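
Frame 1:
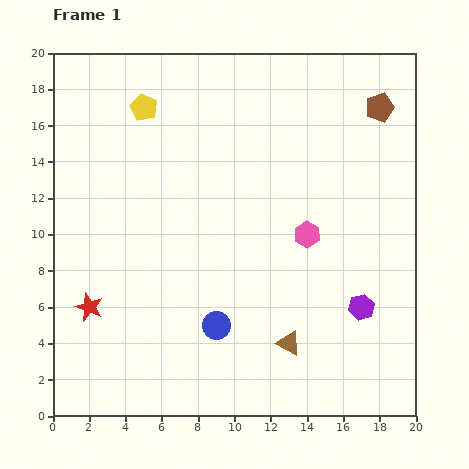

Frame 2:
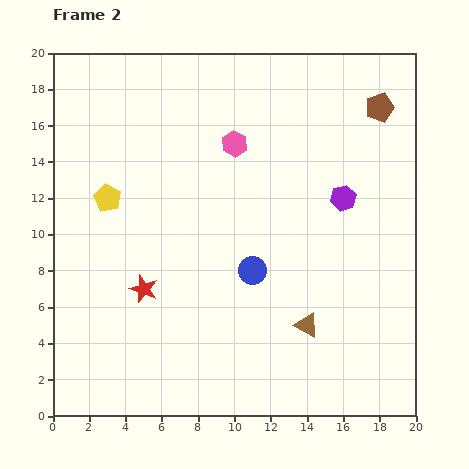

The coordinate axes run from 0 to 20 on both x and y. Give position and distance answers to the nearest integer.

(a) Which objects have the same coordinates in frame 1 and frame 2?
the brown pentagon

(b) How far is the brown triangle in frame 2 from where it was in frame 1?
1

The brown triangle moved from (13, 4) to (14, 5), a distance of √(1² + 1²) ≈ 1.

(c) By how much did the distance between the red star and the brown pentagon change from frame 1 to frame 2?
-3

Distance in frame 1: 19. Distance in frame 2: 16.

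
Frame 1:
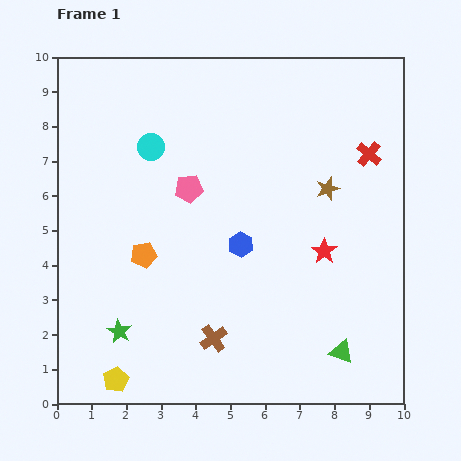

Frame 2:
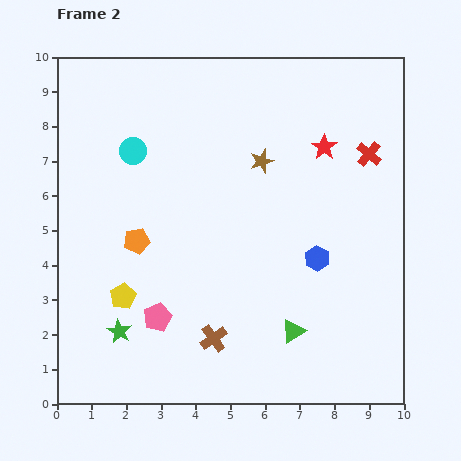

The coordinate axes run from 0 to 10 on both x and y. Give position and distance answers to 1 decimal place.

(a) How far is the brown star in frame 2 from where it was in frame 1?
2.1

The brown star moved from (7.8, 6.2) to (5.9, 7.0), a distance of √(1.9² + 0.8²) ≈ 2.1.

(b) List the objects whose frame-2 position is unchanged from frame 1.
the brown cross, the green star, the red cross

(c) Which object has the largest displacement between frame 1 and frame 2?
the pink pentagon

(moved 3.8; next 3.0)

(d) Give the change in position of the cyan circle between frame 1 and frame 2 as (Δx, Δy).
(-0.5, -0.1)

The cyan circle was at (2.7, 7.4) in frame 1 and (2.2, 7.3) in frame 2.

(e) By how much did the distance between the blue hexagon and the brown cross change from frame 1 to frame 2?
+1.0

Distance in frame 1: 2.8. Distance in frame 2: 3.8.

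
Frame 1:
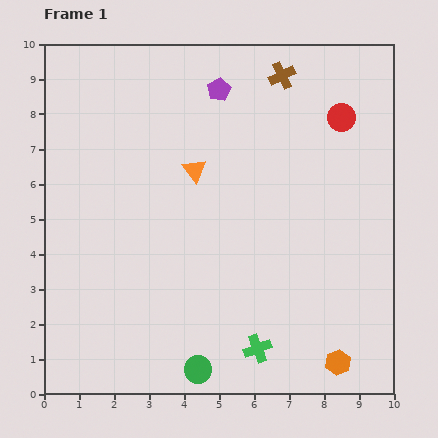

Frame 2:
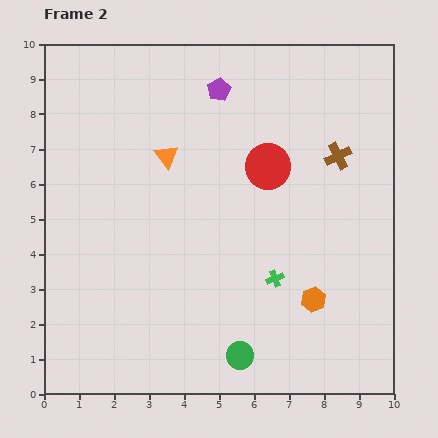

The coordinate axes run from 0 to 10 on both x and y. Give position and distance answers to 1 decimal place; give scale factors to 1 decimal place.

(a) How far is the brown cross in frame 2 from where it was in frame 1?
2.8

The brown cross moved from (6.8, 9.1) to (8.4, 6.8), a distance of √(1.6² + 2.3²) ≈ 2.8.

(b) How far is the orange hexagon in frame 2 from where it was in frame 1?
1.9

The orange hexagon moved from (8.4, 0.9) to (7.7, 2.7), a distance of √(0.7² + 1.8²) ≈ 1.9.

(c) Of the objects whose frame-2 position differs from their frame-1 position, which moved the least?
the orange triangle

(moved 0.9)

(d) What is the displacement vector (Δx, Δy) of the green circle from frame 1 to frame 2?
(1.2, 0.4)

The green circle was at (4.4, 0.7) in frame 1 and (5.6, 1.1) in frame 2.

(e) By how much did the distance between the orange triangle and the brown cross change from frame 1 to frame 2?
+1.2

Distance in frame 1: 3.7. Distance in frame 2: 4.9.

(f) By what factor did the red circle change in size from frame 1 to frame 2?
1.6×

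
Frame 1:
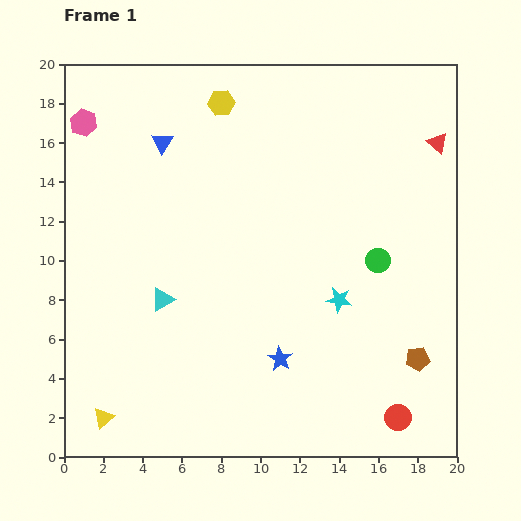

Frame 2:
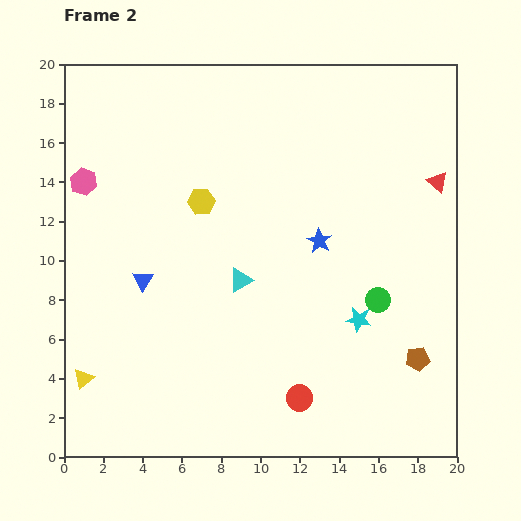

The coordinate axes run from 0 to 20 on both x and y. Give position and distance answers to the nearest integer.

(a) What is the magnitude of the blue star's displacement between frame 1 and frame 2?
6

The blue star moved from (11, 5) to (13, 11), a distance of √(2² + 6²) ≈ 6.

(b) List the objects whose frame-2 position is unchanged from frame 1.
the brown pentagon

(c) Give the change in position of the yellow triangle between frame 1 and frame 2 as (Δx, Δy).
(-1, 2)

The yellow triangle was at (2, 2) in frame 1 and (1, 4) in frame 2.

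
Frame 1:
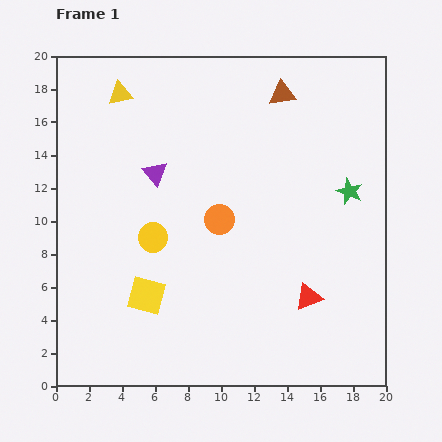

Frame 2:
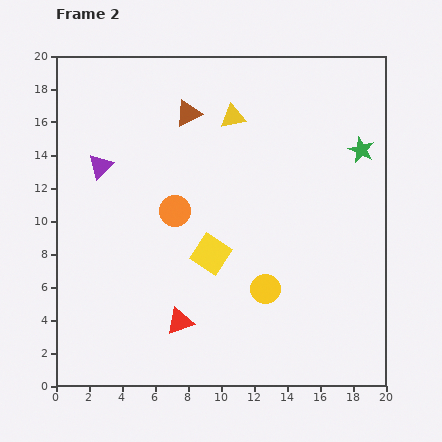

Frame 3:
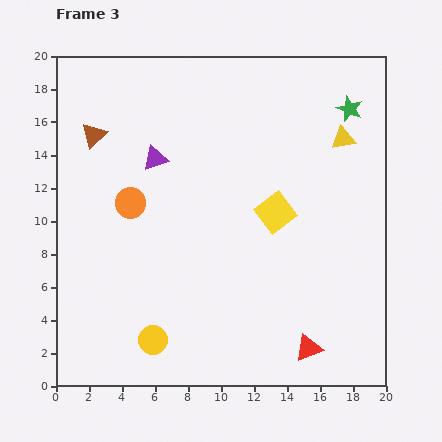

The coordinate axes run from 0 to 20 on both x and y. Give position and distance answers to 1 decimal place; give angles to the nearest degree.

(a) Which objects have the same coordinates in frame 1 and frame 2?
none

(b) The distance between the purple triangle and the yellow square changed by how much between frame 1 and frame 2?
+1.1

Distance in frame 1: 7.4. Distance in frame 2: 8.5.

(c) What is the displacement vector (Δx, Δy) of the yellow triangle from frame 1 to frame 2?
(6.8, -1.4)

The yellow triangle was at (3.9, 17.7) in frame 1 and (10.7, 16.3) in frame 2.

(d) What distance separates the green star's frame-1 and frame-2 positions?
2.6

The green star moved from (17.8, 11.8) to (18.5, 14.3), a distance of √(0.7² + 2.5²) ≈ 2.6.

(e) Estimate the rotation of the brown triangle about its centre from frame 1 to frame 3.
37° counter-clockwise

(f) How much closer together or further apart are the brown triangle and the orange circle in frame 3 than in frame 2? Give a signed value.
-1.3

Distance in frame 2: 6.0. Distance in frame 3: 4.7.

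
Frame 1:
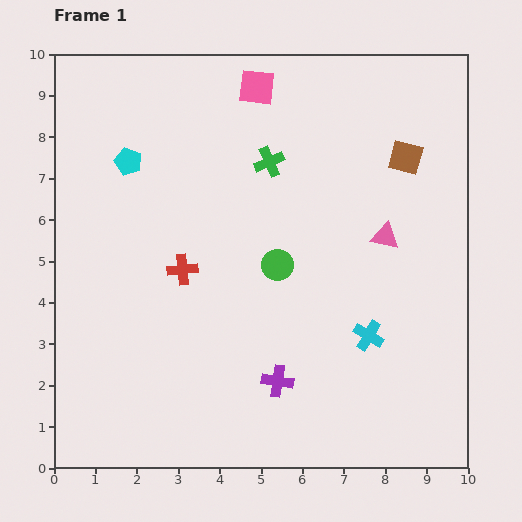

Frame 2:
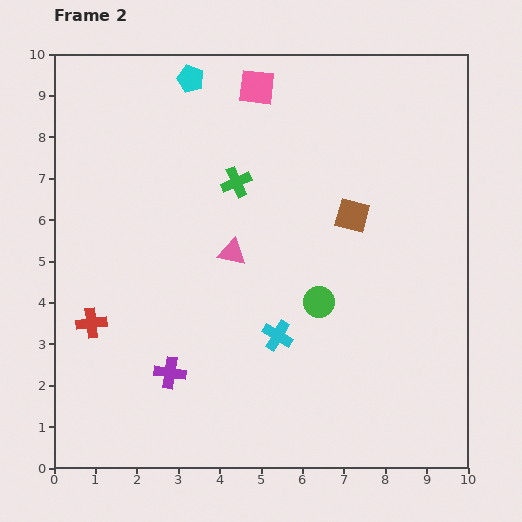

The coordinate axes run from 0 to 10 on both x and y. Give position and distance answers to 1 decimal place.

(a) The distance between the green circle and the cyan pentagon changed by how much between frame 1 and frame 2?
+1.8

Distance in frame 1: 4.4. Distance in frame 2: 6.2.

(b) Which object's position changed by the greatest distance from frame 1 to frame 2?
the pink triangle

(moved 3.7; next 2.6)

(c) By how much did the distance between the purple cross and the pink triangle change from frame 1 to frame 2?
-1.1

Distance in frame 1: 4.4. Distance in frame 2: 3.3.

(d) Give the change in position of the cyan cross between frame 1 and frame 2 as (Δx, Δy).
(-2.2, 0.0)

The cyan cross was at (7.6, 3.2) in frame 1 and (5.4, 3.2) in frame 2.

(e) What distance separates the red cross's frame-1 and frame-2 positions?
2.6

The red cross moved from (3.1, 4.8) to (0.9, 3.5), a distance of √(2.2² + 1.3²) ≈ 2.6.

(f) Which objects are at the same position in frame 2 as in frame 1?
the pink square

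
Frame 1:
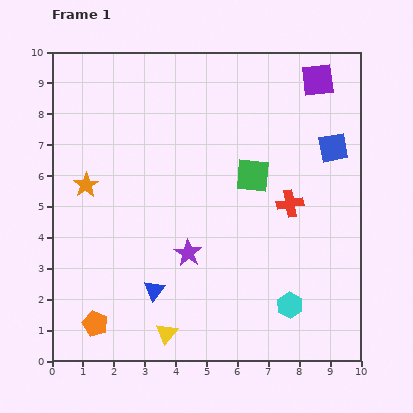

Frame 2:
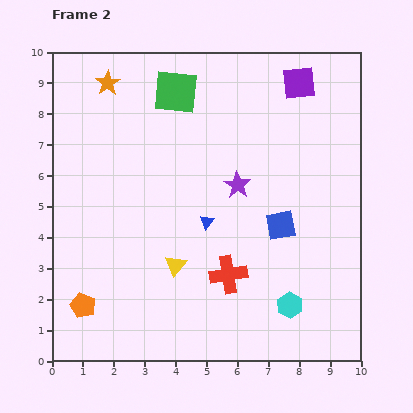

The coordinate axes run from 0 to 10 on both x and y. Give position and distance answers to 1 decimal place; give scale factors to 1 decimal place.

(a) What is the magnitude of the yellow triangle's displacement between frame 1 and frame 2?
2.2

The yellow triangle moved from (3.7, 0.9) to (4.0, 3.1), a distance of √(0.3² + 2.2²) ≈ 2.2.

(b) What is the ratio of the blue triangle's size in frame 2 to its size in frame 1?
0.6×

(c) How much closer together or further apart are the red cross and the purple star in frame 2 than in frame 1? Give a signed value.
-0.8

Distance in frame 1: 3.7. Distance in frame 2: 2.9.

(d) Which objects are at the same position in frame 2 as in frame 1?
the cyan hexagon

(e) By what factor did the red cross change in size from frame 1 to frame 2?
1.4×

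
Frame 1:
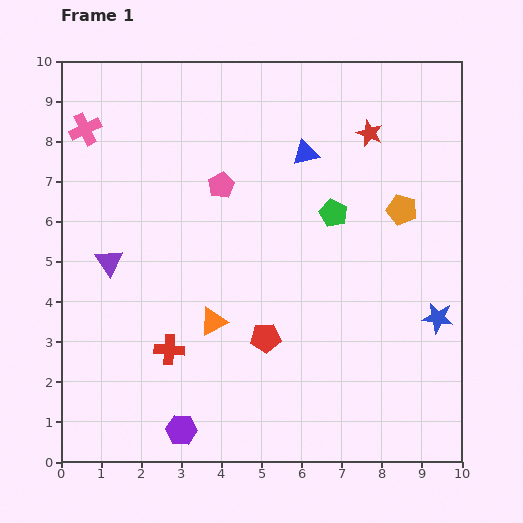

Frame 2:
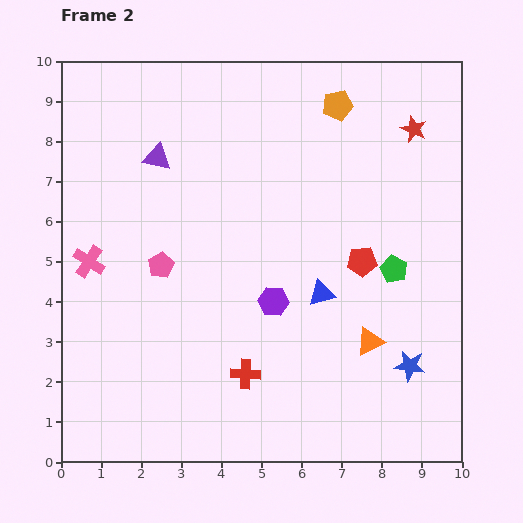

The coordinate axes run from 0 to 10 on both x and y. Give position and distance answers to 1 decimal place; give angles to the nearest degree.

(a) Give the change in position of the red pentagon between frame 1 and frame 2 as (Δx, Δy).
(2.4, 1.9)

The red pentagon was at (5.1, 3.1) in frame 1 and (7.5, 5.0) in frame 2.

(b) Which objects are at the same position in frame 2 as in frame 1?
none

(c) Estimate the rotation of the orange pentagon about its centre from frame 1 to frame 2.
28° counter-clockwise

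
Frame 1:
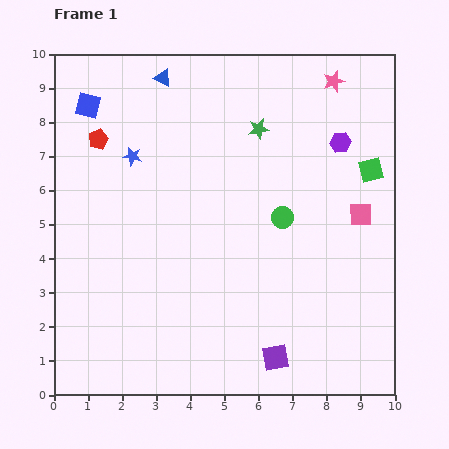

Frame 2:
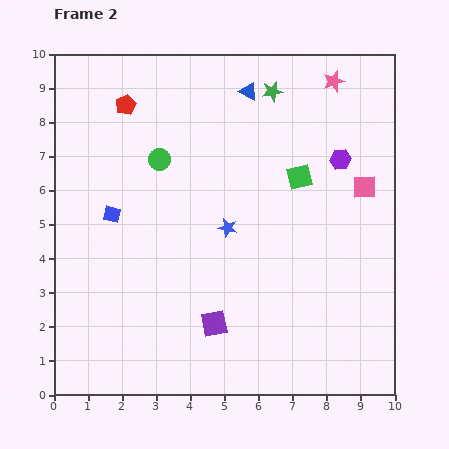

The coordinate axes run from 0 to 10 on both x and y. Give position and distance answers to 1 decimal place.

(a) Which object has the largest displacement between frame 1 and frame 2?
the green circle

(moved 4.0; next 3.5)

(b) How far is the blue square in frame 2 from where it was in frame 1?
3.3

The blue square moved from (1.0, 8.5) to (1.7, 5.3), a distance of √(0.7² + 3.2²) ≈ 3.3.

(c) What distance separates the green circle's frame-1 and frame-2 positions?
4.0

The green circle moved from (6.7, 5.2) to (3.1, 6.9), a distance of √(3.6² + 1.7²) ≈ 4.0.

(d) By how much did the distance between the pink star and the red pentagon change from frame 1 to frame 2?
-1.0

Distance in frame 1: 7.1. Distance in frame 2: 6.1.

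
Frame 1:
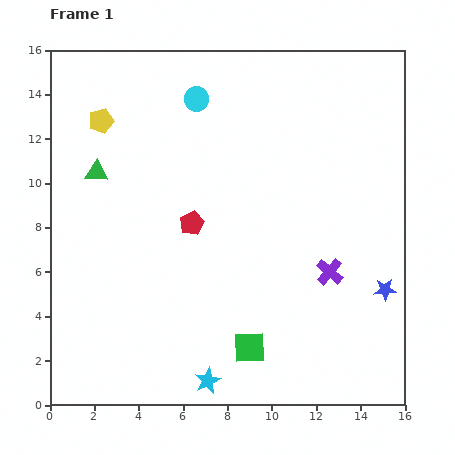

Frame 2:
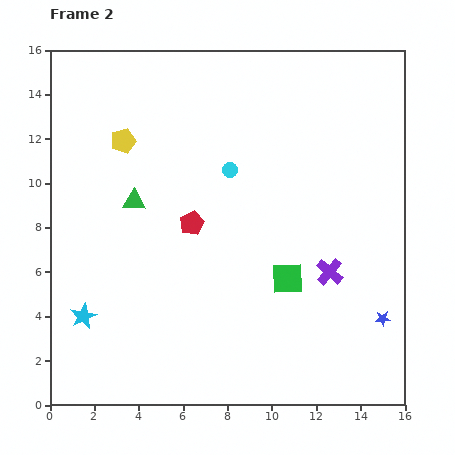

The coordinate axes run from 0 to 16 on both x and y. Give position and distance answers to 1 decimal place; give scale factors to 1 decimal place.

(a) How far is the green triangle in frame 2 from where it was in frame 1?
2.1

The green triangle moved from (2.1, 10.5) to (3.8, 9.2), a distance of √(1.7² + 1.3²) ≈ 2.1.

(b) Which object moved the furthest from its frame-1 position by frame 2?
the cyan star

(moved 6.3; next 3.5)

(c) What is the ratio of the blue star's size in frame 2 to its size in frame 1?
0.6×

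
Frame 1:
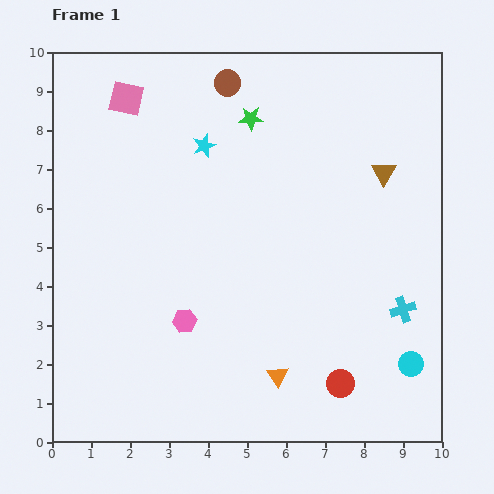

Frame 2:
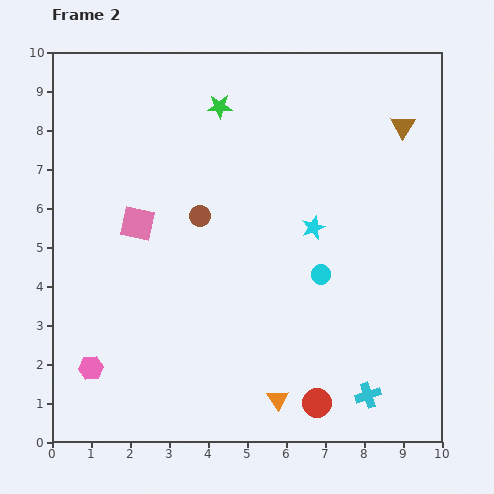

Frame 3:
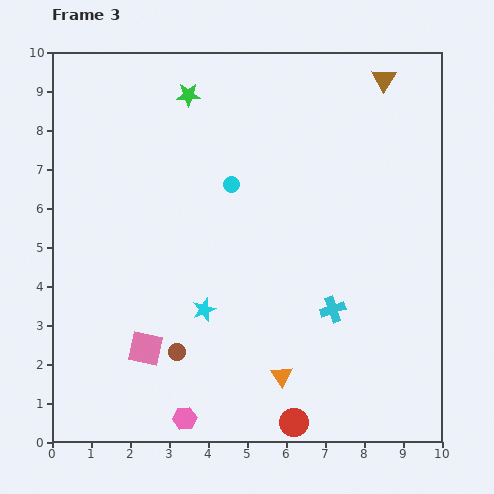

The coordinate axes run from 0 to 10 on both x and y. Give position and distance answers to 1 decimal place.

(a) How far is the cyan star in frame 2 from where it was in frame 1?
3.5

The cyan star moved from (3.9, 7.6) to (6.7, 5.5), a distance of √(2.8² + 2.1²) ≈ 3.5.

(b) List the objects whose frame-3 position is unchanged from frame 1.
none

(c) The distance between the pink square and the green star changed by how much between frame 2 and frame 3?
+2.9

Distance in frame 2: 3.7. Distance in frame 3: 6.6.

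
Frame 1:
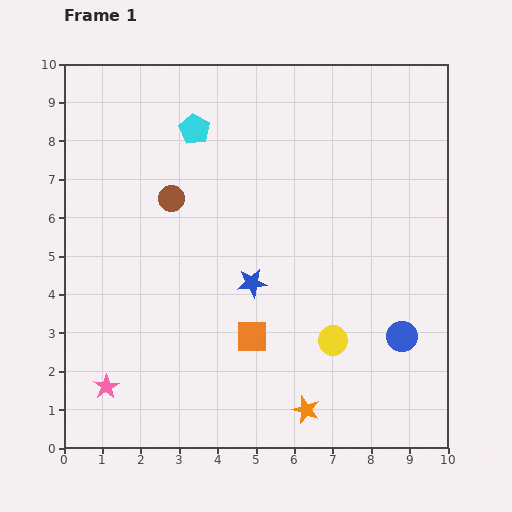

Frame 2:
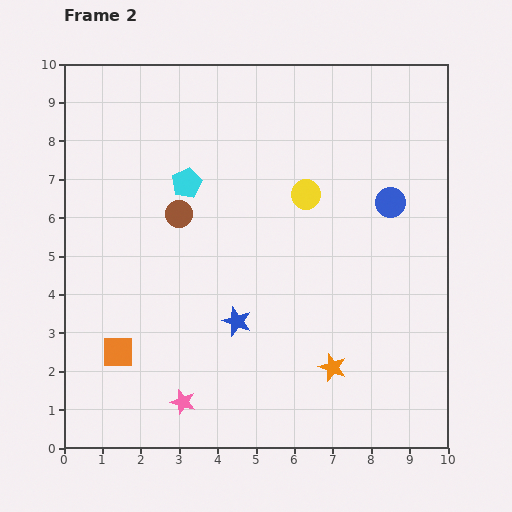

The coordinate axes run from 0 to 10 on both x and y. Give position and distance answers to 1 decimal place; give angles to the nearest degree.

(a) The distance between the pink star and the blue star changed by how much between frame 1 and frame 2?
-2.2

Distance in frame 1: 4.7. Distance in frame 2: 2.5.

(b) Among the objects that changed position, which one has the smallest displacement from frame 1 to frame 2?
the brown circle

(moved 0.4)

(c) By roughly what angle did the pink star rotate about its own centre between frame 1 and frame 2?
22° counter-clockwise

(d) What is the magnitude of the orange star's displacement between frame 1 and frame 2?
1.3

The orange star moved from (6.3, 1.0) to (7.0, 2.1), a distance of √(0.7² + 1.1²) ≈ 1.3.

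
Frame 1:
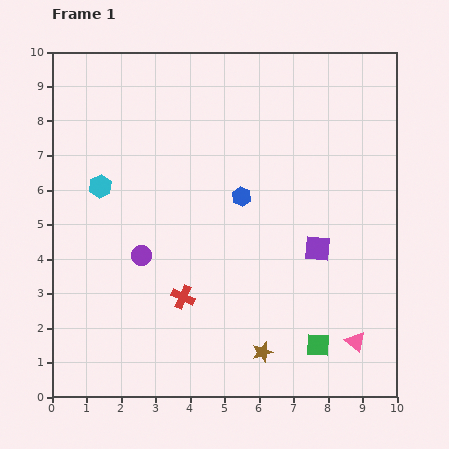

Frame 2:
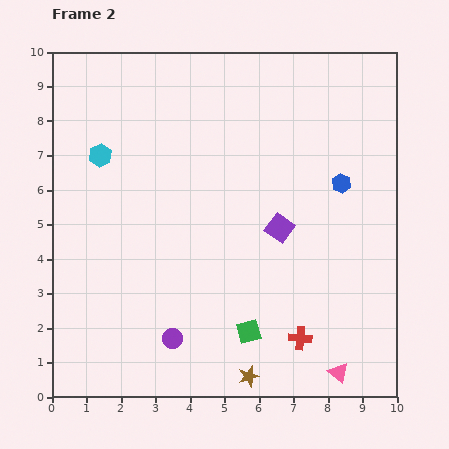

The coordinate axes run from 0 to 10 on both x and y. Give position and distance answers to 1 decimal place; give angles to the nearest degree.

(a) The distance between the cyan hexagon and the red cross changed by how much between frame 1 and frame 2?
+3.9

Distance in frame 1: 4.0. Distance in frame 2: 7.9.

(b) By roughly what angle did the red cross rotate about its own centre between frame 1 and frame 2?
19° counter-clockwise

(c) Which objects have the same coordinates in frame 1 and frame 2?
none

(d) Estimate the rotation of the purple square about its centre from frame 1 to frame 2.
31° clockwise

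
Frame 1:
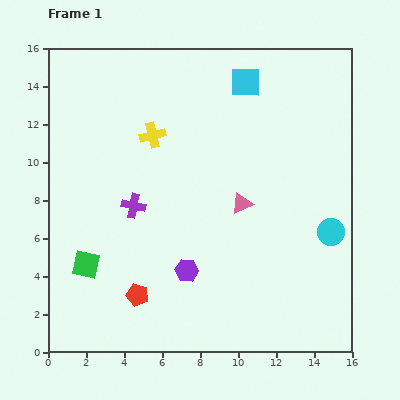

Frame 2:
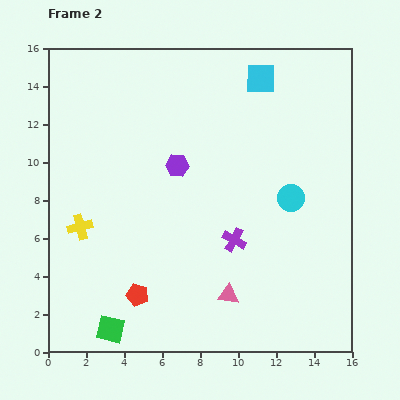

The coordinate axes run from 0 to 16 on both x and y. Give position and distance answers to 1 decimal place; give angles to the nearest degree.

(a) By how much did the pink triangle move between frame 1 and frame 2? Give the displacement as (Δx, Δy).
(-0.7, -4.8)

The pink triangle was at (10.2, 7.8) in frame 1 and (9.5, 3.0) in frame 2.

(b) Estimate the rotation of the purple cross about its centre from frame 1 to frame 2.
17° clockwise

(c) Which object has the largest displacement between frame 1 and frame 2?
the yellow cross

(moved 6.1; next 5.6)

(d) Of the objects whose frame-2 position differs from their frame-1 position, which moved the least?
the cyan square

(moved 0.8)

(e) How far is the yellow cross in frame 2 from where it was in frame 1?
6.1

The yellow cross moved from (5.5, 11.4) to (1.7, 6.6), a distance of √(3.8² + 4.8²) ≈ 6.1.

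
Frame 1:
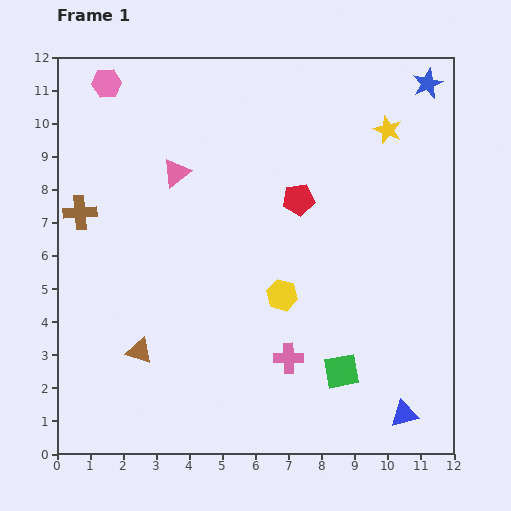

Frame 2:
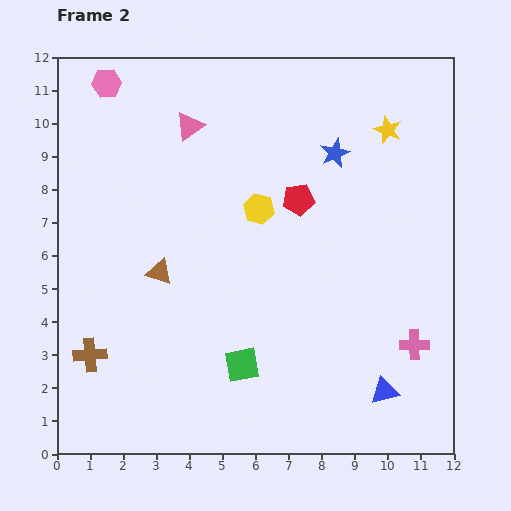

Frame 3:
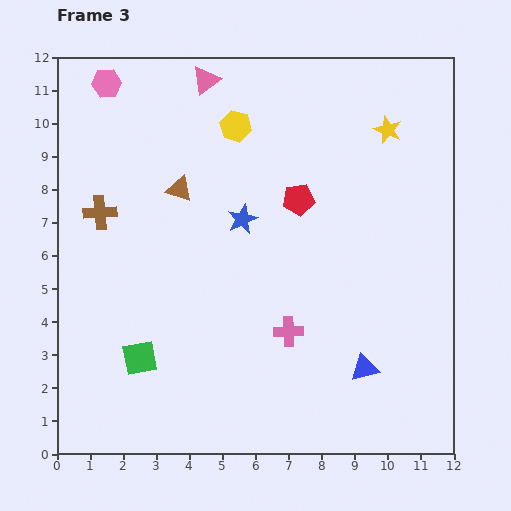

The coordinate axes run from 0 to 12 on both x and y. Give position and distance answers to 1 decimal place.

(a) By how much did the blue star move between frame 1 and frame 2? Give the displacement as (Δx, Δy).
(-2.8, -2.1)

The blue star was at (11.2, 11.2) in frame 1 and (8.4, 9.1) in frame 2.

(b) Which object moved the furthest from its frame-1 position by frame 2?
the brown cross

(moved 4.3; next 3.8)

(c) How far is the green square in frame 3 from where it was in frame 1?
6.1

The green square moved from (8.6, 2.5) to (2.5, 2.9), a distance of √(6.1² + 0.4²) ≈ 6.1.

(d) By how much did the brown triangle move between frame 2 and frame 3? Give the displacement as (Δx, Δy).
(0.6, 2.5)

The brown triangle was at (3.1, 5.5) in frame 2 and (3.7, 8.0) in frame 3.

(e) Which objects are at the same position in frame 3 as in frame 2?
the yellow star, the red pentagon, the pink hexagon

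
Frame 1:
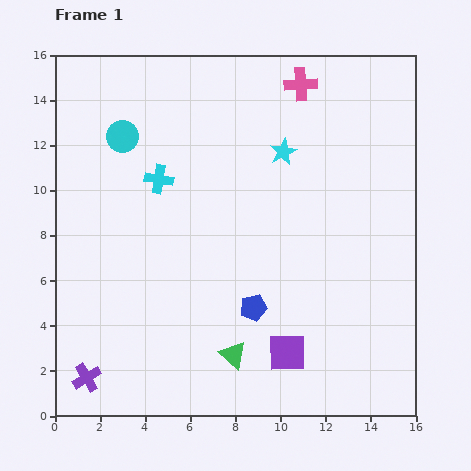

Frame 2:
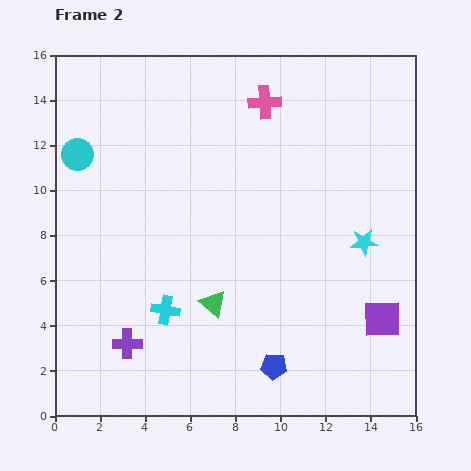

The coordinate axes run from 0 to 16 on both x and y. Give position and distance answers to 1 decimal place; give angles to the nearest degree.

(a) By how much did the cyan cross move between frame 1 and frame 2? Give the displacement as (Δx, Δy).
(0.3, -5.8)

The cyan cross was at (4.6, 10.5) in frame 1 and (4.9, 4.7) in frame 2.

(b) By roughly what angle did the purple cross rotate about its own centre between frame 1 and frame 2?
30° clockwise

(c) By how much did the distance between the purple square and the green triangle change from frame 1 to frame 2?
+5.1

Distance in frame 1: 2.4. Distance in frame 2: 7.5.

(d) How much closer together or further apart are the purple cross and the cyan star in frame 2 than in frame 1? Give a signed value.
-1.9

Distance in frame 1: 13.3. Distance in frame 2: 11.4.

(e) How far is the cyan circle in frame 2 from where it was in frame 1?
2.2

The cyan circle moved from (3.0, 12.4) to (1.0, 11.6), a distance of √(2.0² + 0.8²) ≈ 2.2.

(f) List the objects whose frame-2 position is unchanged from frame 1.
none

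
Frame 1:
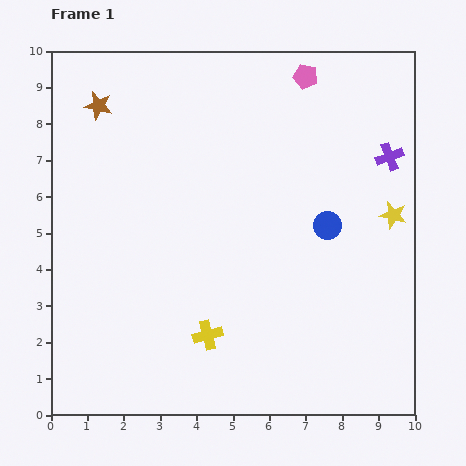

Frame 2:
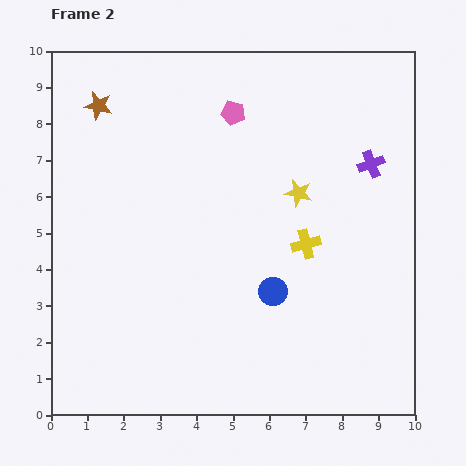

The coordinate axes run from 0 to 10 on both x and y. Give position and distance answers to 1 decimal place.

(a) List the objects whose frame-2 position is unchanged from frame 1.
the brown star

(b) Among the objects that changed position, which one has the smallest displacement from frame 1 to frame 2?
the purple cross

(moved 0.5)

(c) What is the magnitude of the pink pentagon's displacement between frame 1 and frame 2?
2.2

The pink pentagon moved from (7.0, 9.3) to (5.0, 8.3), a distance of √(2.0² + 1.0²) ≈ 2.2.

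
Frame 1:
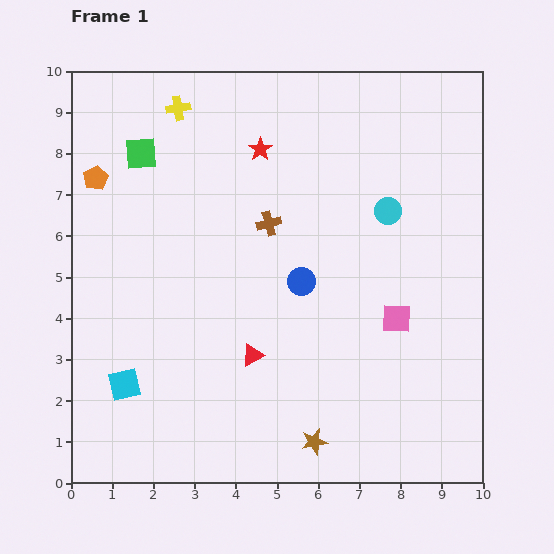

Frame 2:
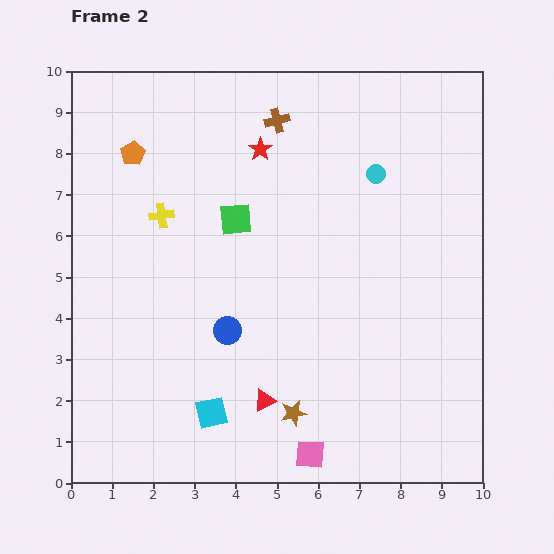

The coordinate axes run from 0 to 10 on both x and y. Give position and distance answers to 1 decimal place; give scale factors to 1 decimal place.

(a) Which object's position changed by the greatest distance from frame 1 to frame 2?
the pink square

(moved 3.9; next 2.8)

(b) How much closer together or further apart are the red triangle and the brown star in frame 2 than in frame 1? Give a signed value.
-1.8

Distance in frame 1: 2.6. Distance in frame 2: 0.8.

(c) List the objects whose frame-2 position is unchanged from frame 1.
the red star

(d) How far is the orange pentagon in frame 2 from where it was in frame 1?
1.1

The orange pentagon moved from (0.6, 7.4) to (1.5, 8.0), a distance of √(0.9² + 0.6²) ≈ 1.1.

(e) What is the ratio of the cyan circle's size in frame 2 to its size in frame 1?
0.7×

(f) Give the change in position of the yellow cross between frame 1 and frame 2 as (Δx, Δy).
(-0.4, -2.6)

The yellow cross was at (2.6, 9.1) in frame 1 and (2.2, 6.5) in frame 2.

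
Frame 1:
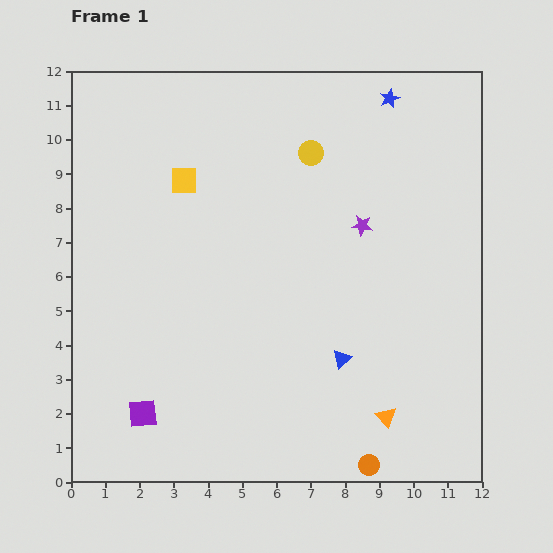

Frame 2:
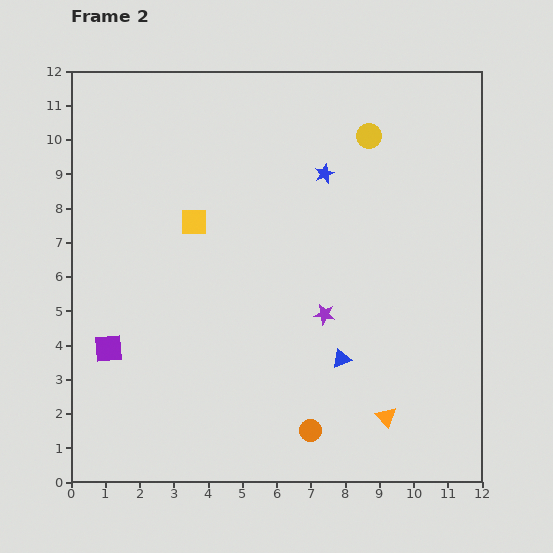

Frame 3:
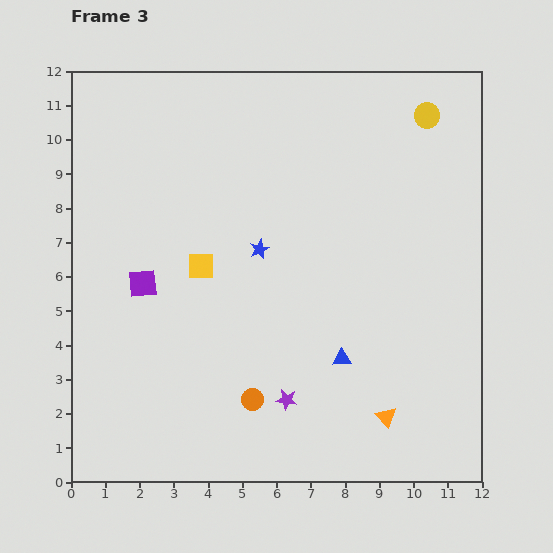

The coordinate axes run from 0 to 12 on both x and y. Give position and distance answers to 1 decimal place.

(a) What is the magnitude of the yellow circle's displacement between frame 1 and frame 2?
1.8

The yellow circle moved from (7.0, 9.6) to (8.7, 10.1), a distance of √(1.7² + 0.5²) ≈ 1.8.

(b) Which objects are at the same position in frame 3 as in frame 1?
the blue triangle, the orange triangle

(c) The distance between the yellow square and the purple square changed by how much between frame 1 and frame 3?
-5.1

Distance in frame 1: 6.9. Distance in frame 3: 1.8.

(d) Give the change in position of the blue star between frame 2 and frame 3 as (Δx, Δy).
(-1.9, -2.2)

The blue star was at (7.4, 9.0) in frame 2 and (5.5, 6.8) in frame 3.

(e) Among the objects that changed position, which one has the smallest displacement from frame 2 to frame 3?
the yellow square

(moved 1.3)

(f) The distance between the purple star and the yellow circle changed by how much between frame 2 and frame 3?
+3.9

Distance in frame 2: 5.4. Distance in frame 3: 9.3.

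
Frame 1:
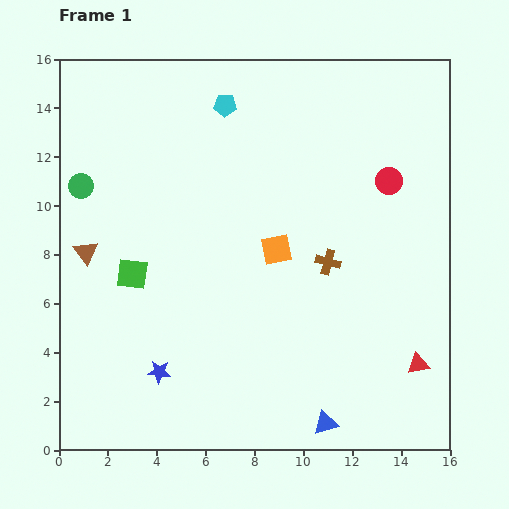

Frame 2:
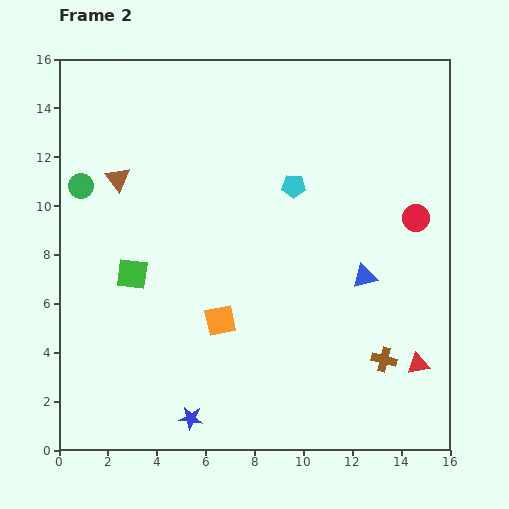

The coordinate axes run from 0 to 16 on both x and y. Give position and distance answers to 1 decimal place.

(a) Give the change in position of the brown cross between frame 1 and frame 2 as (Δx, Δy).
(2.3, -4.0)

The brown cross was at (11.0, 7.7) in frame 1 and (13.3, 3.7) in frame 2.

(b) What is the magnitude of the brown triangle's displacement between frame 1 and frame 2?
3.3

The brown triangle moved from (1.1, 8.1) to (2.4, 11.1), a distance of √(1.3² + 3.0²) ≈ 3.3.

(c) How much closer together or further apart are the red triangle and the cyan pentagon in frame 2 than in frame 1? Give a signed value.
-4.3

Distance in frame 1: 13.2. Distance in frame 2: 8.9.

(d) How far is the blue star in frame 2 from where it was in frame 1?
2.3

The blue star moved from (4.1, 3.2) to (5.4, 1.3), a distance of √(1.3² + 1.9²) ≈ 2.3.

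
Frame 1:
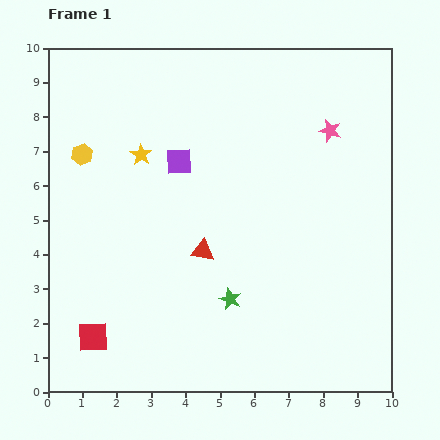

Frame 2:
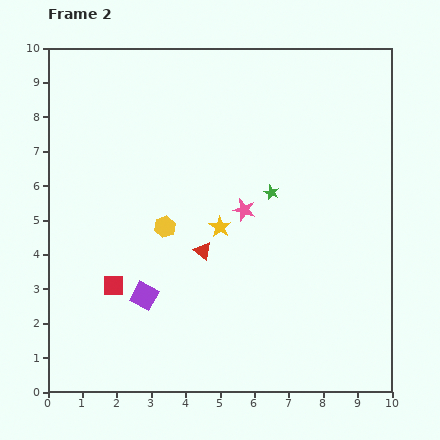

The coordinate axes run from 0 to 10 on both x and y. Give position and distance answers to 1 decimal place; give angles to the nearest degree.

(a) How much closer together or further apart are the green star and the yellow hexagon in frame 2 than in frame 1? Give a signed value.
-2.7

Distance in frame 1: 6.0. Distance in frame 2: 3.3.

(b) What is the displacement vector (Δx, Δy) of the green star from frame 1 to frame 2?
(1.2, 3.1)

The green star was at (5.3, 2.7) in frame 1 and (6.5, 5.8) in frame 2.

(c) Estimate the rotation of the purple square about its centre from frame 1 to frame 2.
31° clockwise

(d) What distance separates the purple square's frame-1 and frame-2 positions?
4.0

The purple square moved from (3.8, 6.7) to (2.8, 2.8), a distance of √(1.0² + 3.9²) ≈ 4.0.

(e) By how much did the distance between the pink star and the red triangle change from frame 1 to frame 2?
-3.4

Distance in frame 1: 5.1. Distance in frame 2: 1.7.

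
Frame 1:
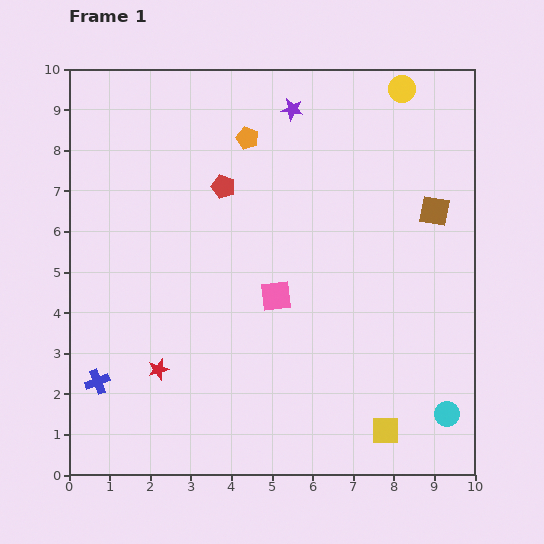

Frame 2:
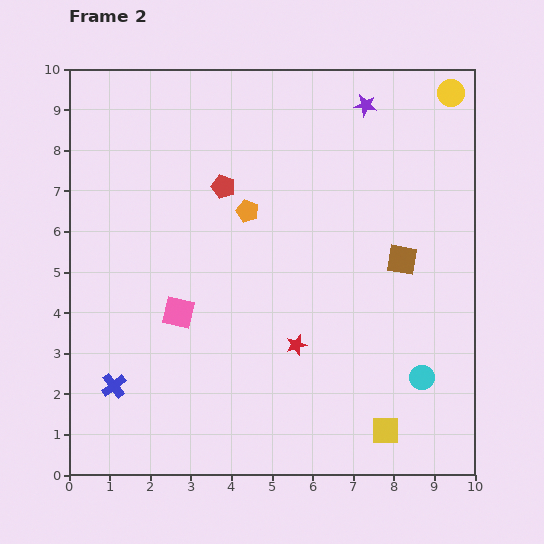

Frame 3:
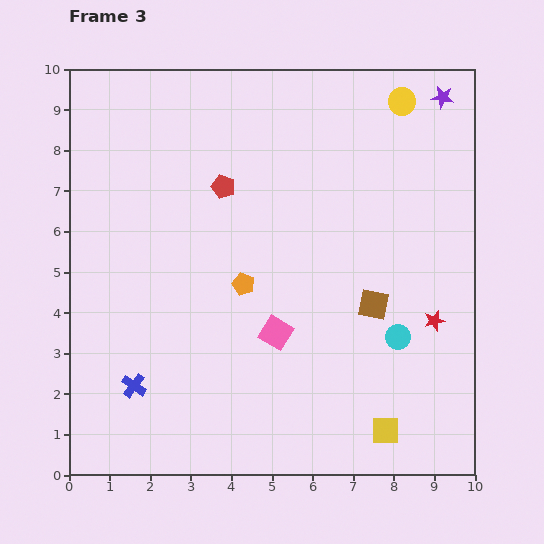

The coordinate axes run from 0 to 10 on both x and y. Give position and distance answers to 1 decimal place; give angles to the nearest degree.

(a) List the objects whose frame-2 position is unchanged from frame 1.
the red pentagon, the yellow square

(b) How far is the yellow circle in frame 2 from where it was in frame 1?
1.2

The yellow circle moved from (8.2, 9.5) to (9.4, 9.4), a distance of √(1.2² + 0.1²) ≈ 1.2.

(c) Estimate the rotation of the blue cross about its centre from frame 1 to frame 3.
34° counter-clockwise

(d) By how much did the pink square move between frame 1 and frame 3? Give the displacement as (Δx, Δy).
(0.0, -0.9)

The pink square was at (5.1, 4.4) in frame 1 and (5.1, 3.5) in frame 3.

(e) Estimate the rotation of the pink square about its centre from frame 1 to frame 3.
39° clockwise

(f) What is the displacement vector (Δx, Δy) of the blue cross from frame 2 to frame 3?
(0.5, 0.0)

The blue cross was at (1.1, 2.2) in frame 2 and (1.6, 2.2) in frame 3.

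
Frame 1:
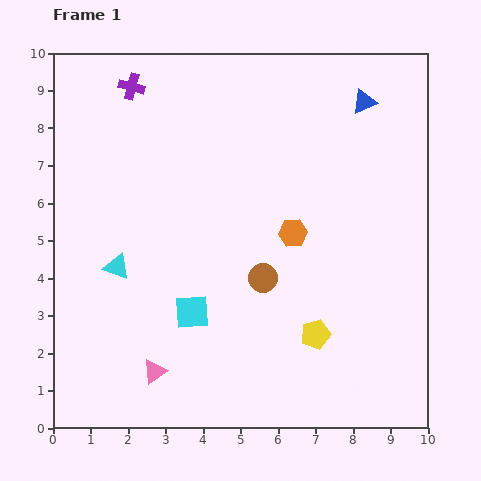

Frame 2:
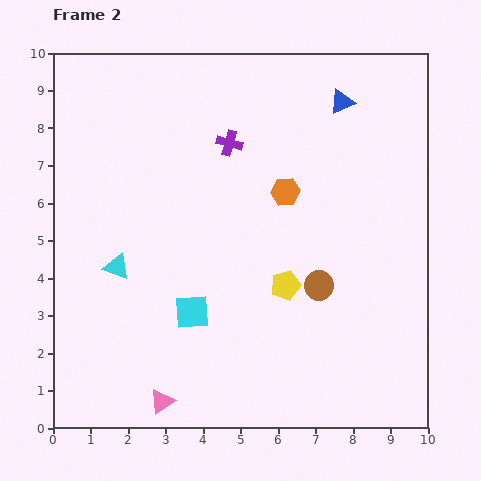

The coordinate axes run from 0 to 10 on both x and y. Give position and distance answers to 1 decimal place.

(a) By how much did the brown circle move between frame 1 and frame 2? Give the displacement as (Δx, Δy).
(1.5, -0.2)

The brown circle was at (5.6, 4.0) in frame 1 and (7.1, 3.8) in frame 2.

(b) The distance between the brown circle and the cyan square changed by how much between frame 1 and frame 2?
+1.4

Distance in frame 1: 2.1. Distance in frame 2: 3.5.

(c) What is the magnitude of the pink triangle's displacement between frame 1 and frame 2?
0.8

The pink triangle moved from (2.7, 1.5) to (2.9, 0.7), a distance of √(0.2² + 0.8²) ≈ 0.8.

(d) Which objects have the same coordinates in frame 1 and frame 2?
the cyan square, the cyan triangle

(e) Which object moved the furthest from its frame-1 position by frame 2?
the purple cross

(moved 3.0; next 1.5)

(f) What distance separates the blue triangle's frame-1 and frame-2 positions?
0.6

The blue triangle moved from (8.3, 8.7) to (7.7, 8.7), a distance of √(0.6² + 0.0²) ≈ 0.6.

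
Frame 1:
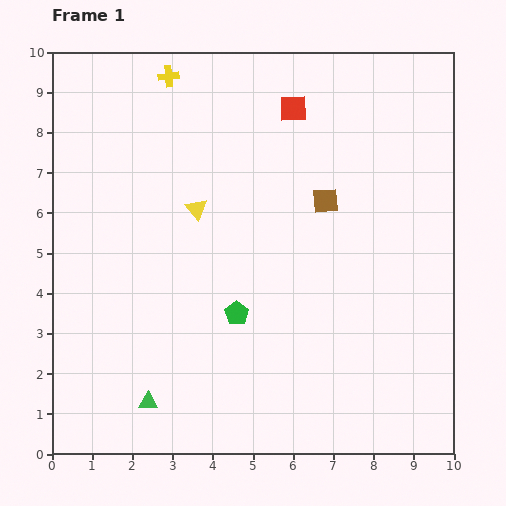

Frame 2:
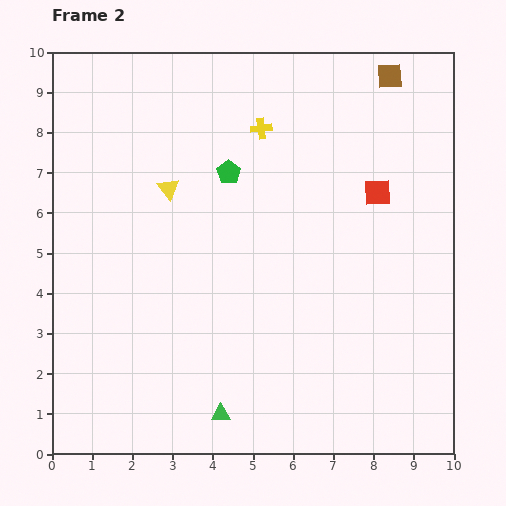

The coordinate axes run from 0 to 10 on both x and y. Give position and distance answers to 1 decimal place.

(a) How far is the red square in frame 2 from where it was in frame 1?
3.0

The red square moved from (6.0, 8.6) to (8.1, 6.5), a distance of √(2.1² + 2.1²) ≈ 3.0.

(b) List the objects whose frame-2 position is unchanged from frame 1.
none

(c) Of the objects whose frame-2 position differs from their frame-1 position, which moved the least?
the yellow triangle

(moved 0.9)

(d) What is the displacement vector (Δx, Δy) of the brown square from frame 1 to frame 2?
(1.6, 3.1)

The brown square was at (6.8, 6.3) in frame 1 and (8.4, 9.4) in frame 2.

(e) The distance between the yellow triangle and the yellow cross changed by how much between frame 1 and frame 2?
-0.7

Distance in frame 1: 3.4. Distance in frame 2: 2.7.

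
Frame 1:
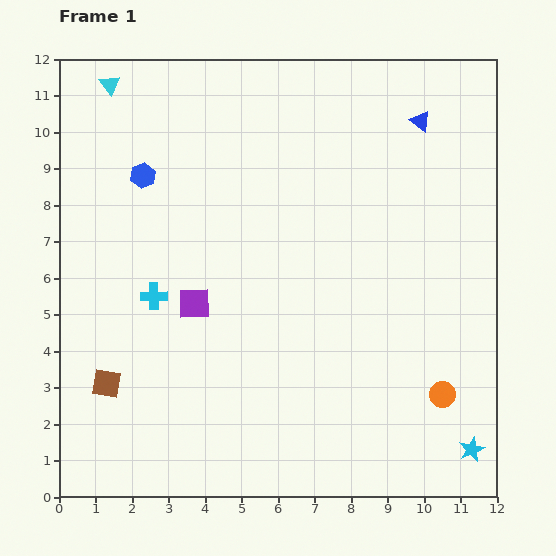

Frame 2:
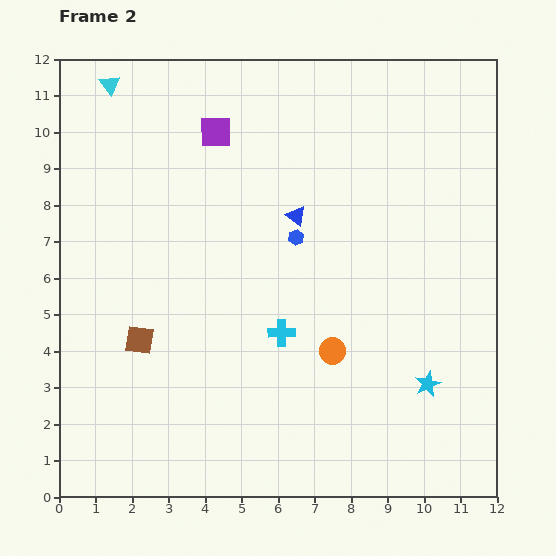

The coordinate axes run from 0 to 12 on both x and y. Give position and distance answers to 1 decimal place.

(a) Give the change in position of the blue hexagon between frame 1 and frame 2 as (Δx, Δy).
(4.2, -1.7)

The blue hexagon was at (2.3, 8.8) in frame 1 and (6.5, 7.1) in frame 2.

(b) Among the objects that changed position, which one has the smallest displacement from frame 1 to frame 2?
the brown square

(moved 1.5)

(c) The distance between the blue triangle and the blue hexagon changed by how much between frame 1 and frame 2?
-7.1

Distance in frame 1: 7.7. Distance in frame 2: 0.6.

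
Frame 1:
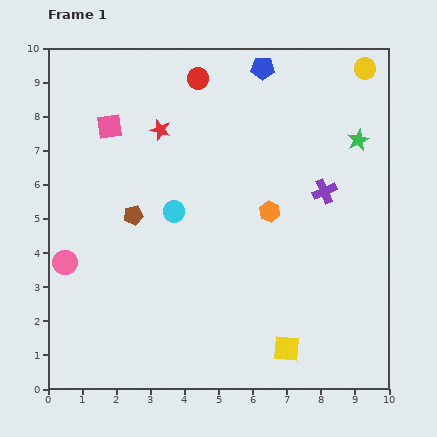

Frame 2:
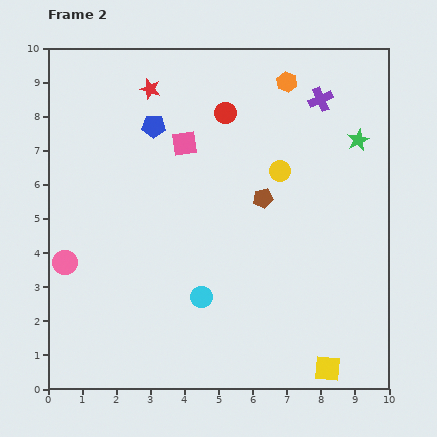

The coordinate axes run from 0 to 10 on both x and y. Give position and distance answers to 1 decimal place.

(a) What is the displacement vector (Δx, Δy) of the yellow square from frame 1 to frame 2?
(1.2, -0.6)

The yellow square was at (7.0, 1.2) in frame 1 and (8.2, 0.6) in frame 2.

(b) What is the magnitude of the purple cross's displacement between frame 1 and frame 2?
2.7

The purple cross moved from (8.1, 5.8) to (8.0, 8.5), a distance of √(0.1² + 2.7²) ≈ 2.7.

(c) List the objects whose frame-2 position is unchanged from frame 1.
the pink circle, the green star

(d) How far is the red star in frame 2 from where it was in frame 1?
1.2

The red star moved from (3.3, 7.6) to (3.0, 8.8), a distance of √(0.3² + 1.2²) ≈ 1.2.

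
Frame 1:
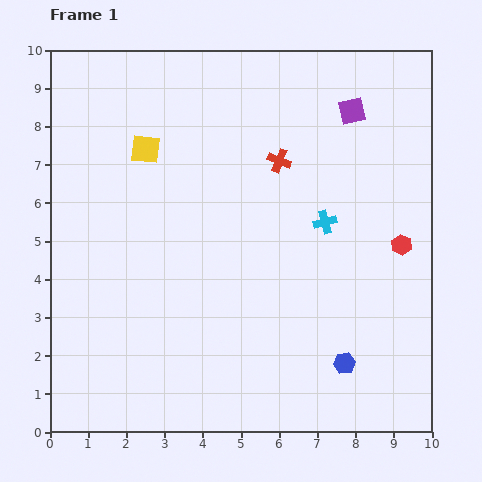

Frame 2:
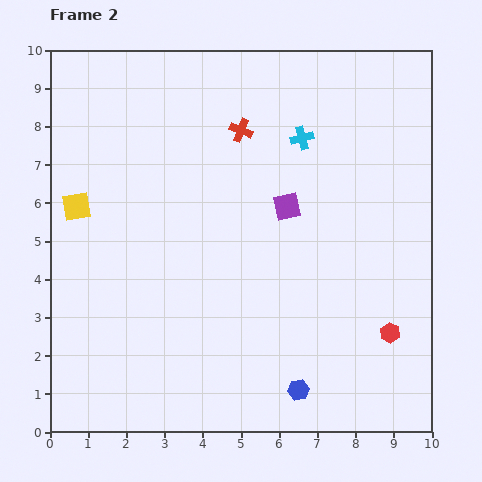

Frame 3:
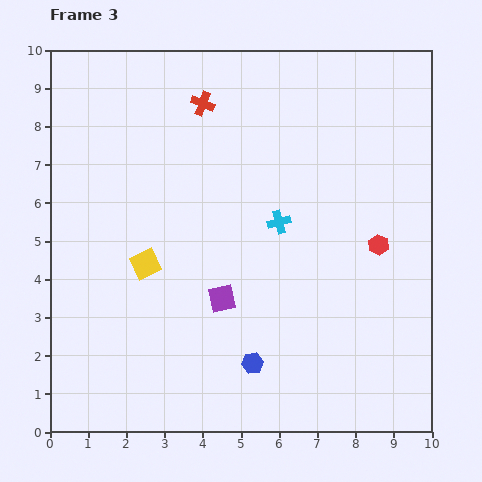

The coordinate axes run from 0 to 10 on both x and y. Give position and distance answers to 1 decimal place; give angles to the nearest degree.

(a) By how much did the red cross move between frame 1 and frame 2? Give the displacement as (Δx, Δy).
(-1.0, 0.8)

The red cross was at (6.0, 7.1) in frame 1 and (5.0, 7.9) in frame 2.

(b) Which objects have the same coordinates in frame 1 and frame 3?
none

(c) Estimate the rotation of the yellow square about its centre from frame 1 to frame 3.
32° counter-clockwise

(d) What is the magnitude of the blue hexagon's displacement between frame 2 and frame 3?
1.4

The blue hexagon moved from (6.5, 1.1) to (5.3, 1.8), a distance of √(1.2² + 0.7²) ≈ 1.4.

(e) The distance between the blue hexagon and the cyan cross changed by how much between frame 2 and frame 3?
-2.8

Distance in frame 2: 6.6. Distance in frame 3: 3.8.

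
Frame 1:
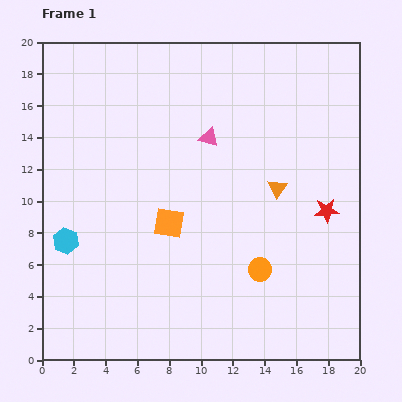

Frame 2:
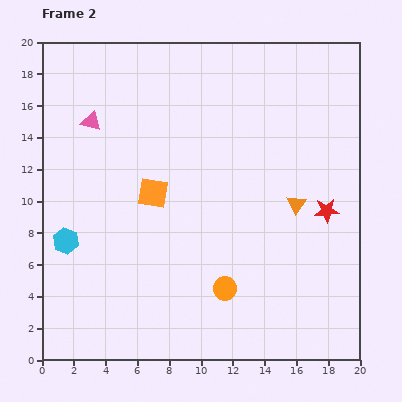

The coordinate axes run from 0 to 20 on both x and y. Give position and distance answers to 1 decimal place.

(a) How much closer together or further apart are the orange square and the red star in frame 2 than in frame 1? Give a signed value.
+1.1

Distance in frame 1: 9.9. Distance in frame 2: 11.0.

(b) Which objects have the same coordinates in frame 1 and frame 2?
the cyan hexagon, the red star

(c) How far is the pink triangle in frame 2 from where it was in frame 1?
7.5

The pink triangle moved from (10.5, 14.0) to (3.1, 15.0), a distance of √(7.4² + 1.0²) ≈ 7.5.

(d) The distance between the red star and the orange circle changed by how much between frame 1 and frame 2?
+2.5

Distance in frame 1: 5.6. Distance in frame 2: 8.1.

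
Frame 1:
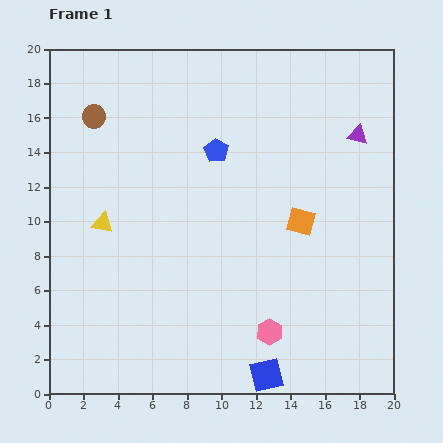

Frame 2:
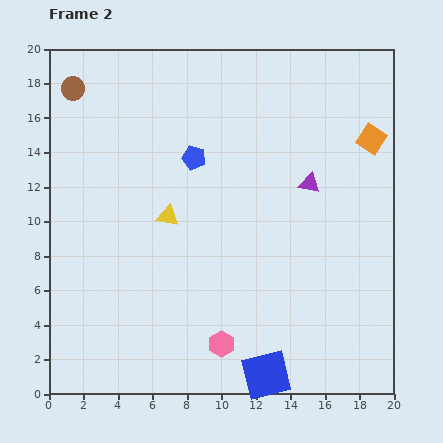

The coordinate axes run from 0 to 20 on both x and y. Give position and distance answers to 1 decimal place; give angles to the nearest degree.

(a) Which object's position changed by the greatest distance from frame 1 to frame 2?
the orange square

(moved 6.3; next 4.0)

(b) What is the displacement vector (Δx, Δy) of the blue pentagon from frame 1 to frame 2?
(-1.3, -0.4)

The blue pentagon was at (9.7, 14.1) in frame 1 and (8.4, 13.7) in frame 2.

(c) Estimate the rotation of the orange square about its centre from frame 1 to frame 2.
19° clockwise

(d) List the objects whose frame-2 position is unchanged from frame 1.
the blue square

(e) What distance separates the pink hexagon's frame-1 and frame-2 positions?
2.9

The pink hexagon moved from (12.8, 3.6) to (10.0, 2.9), a distance of √(2.8² + 0.7²) ≈ 2.9.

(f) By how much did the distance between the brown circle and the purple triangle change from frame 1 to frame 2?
-0.5

Distance in frame 1: 15.3. Distance in frame 2: 14.8.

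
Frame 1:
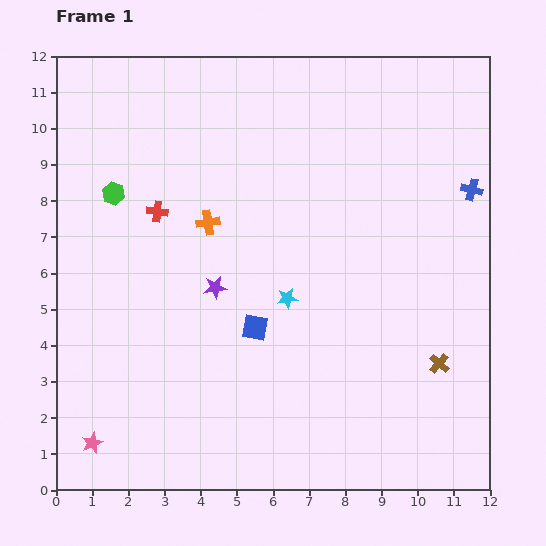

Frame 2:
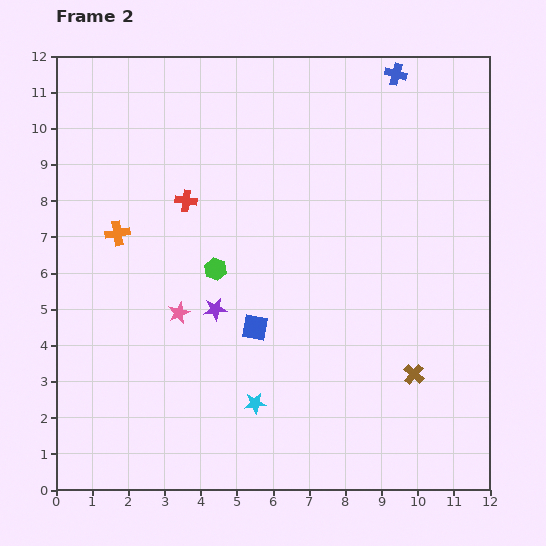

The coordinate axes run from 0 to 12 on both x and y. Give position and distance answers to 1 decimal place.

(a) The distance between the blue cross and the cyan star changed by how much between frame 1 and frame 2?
+4.0

Distance in frame 1: 5.9. Distance in frame 2: 9.9.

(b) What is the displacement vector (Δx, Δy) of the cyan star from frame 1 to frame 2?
(-0.9, -2.9)

The cyan star was at (6.4, 5.3) in frame 1 and (5.5, 2.4) in frame 2.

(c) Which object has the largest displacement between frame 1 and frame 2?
the pink star

(moved 4.3; next 3.8)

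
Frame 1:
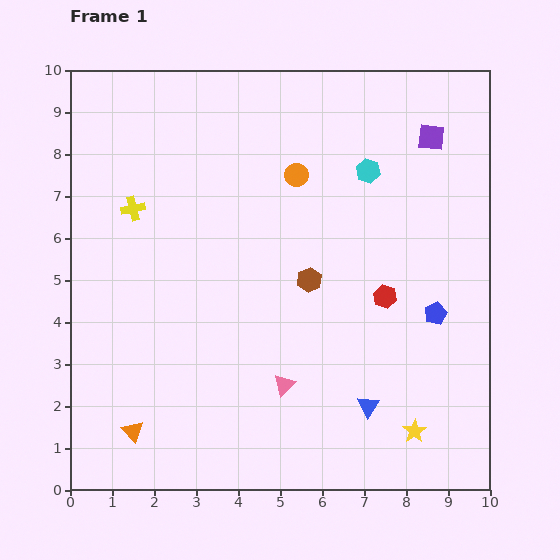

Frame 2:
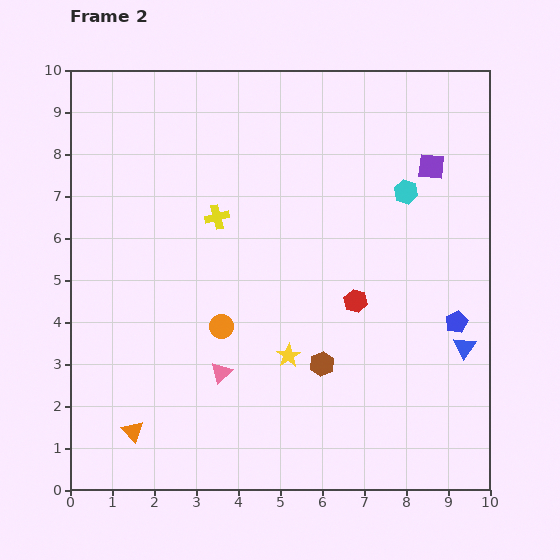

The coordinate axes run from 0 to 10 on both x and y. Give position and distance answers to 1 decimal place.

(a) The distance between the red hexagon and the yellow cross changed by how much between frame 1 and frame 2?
-2.5

Distance in frame 1: 6.4. Distance in frame 2: 3.9.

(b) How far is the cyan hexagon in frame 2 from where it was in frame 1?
1.0

The cyan hexagon moved from (7.1, 7.6) to (8.0, 7.1), a distance of √(0.9² + 0.5²) ≈ 1.0.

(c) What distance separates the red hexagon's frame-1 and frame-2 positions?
0.7

The red hexagon moved from (7.5, 4.6) to (6.8, 4.5), a distance of √(0.7² + 0.1²) ≈ 0.7.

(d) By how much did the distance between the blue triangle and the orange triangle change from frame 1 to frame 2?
+2.5

Distance in frame 1: 5.6. Distance in frame 2: 8.1.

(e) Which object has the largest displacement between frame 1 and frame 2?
the orange circle

(moved 4.0; next 3.5)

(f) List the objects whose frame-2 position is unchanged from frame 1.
the orange triangle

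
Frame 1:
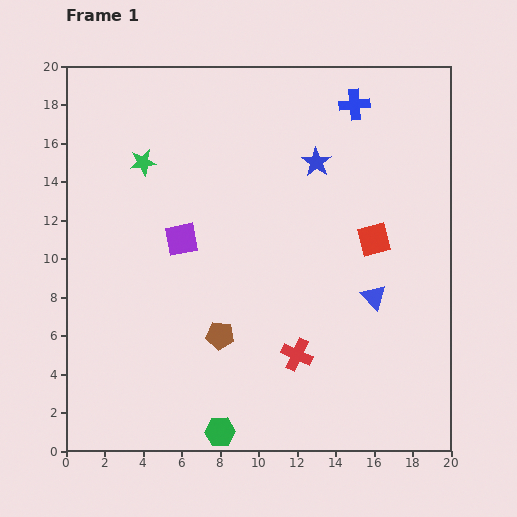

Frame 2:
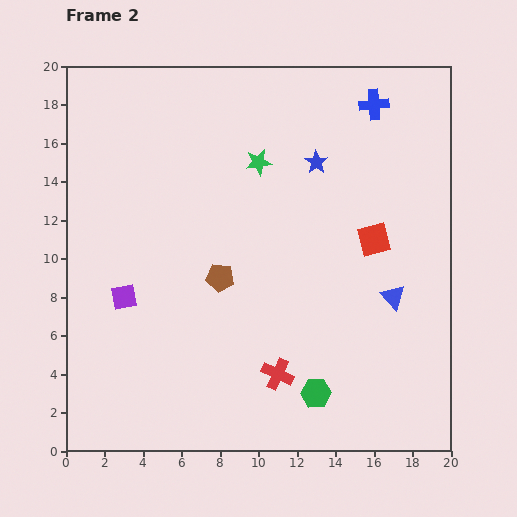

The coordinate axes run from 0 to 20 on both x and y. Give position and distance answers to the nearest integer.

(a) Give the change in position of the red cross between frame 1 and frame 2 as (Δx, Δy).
(-1, -1)

The red cross was at (12, 5) in frame 1 and (11, 4) in frame 2.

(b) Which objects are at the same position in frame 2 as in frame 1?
the blue star, the red square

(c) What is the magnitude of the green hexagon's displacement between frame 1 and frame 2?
5

The green hexagon moved from (8, 1) to (13, 3), a distance of √(5² + 2²) ≈ 5.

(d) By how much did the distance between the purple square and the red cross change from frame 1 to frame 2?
+1

Distance in frame 1: 8. Distance in frame 2: 9.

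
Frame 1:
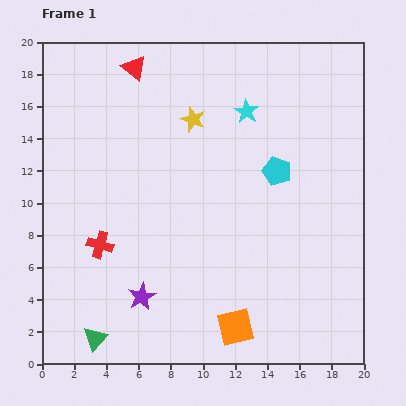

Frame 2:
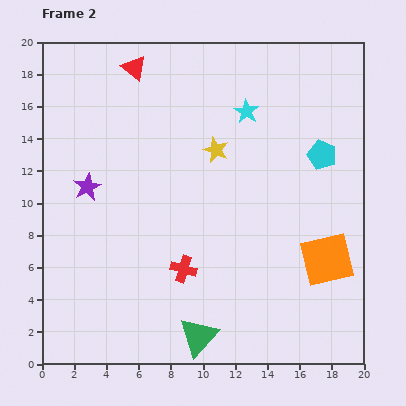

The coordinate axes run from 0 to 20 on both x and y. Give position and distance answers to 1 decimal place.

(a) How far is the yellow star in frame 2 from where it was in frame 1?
2.4

The yellow star moved from (9.4, 15.2) to (10.8, 13.3), a distance of √(1.4² + 1.9²) ≈ 2.4.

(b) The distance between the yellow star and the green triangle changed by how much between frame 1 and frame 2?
-3.2

Distance in frame 1: 14.9. Distance in frame 2: 11.7.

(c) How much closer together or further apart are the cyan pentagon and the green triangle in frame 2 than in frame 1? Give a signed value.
-1.7

Distance in frame 1: 15.4. Distance in frame 2: 13.7.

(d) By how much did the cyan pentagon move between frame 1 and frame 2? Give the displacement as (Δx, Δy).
(2.8, 1.0)

The cyan pentagon was at (14.6, 12.0) in frame 1 and (17.4, 13.0) in frame 2.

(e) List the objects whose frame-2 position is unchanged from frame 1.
the cyan star, the red triangle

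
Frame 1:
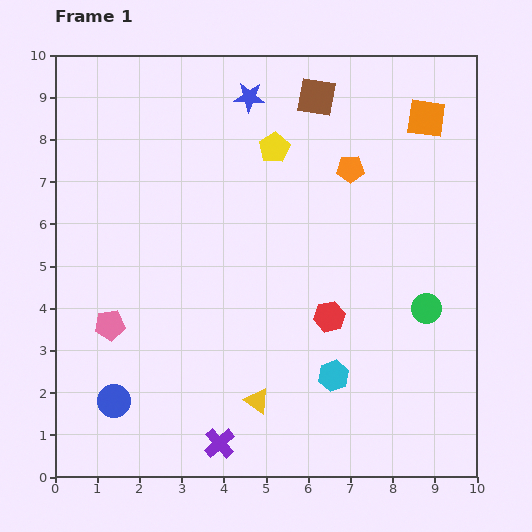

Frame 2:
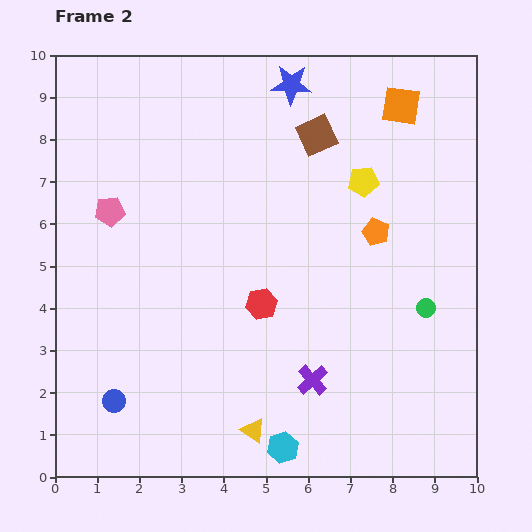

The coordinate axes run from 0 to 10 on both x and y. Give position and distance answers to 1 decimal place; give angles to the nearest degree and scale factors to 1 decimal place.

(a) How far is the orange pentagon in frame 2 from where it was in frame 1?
1.6

The orange pentagon moved from (7.0, 7.3) to (7.6, 5.8), a distance of √(0.6² + 1.5²) ≈ 1.6.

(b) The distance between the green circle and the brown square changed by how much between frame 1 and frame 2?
-0.7

Distance in frame 1: 5.6. Distance in frame 2: 4.9.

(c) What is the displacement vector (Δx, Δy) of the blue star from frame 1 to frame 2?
(1.0, 0.3)

The blue star was at (4.6, 9.0) in frame 1 and (5.6, 9.3) in frame 2.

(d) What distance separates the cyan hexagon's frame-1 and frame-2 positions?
2.1

The cyan hexagon moved from (6.6, 2.4) to (5.4, 0.7), a distance of √(1.2² + 1.7²) ≈ 2.1.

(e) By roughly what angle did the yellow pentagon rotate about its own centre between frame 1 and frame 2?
25° clockwise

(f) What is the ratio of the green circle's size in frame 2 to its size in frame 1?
0.6×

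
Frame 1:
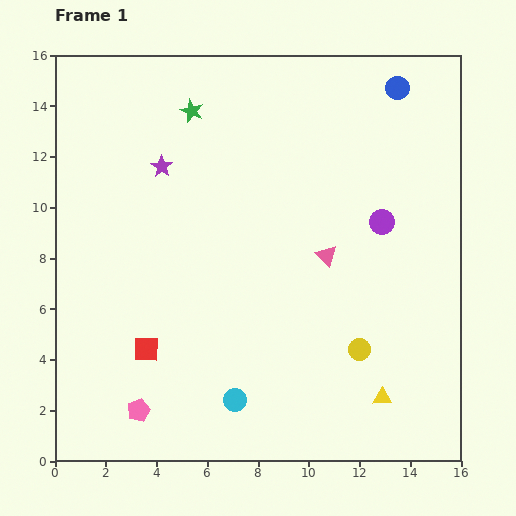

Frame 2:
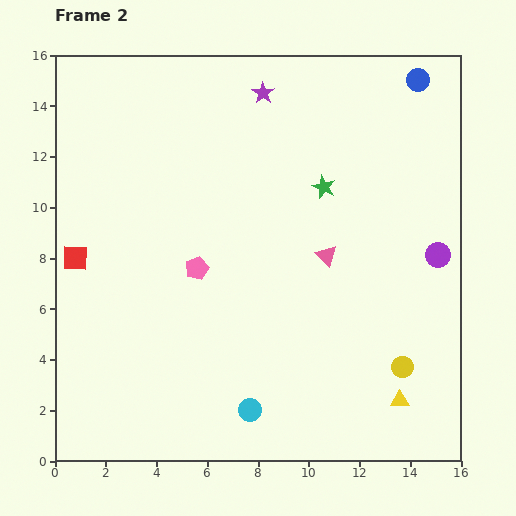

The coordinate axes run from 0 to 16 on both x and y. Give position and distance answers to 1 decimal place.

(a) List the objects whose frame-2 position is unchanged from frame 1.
the pink triangle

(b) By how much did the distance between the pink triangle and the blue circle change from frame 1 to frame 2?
+0.6

Distance in frame 1: 7.2. Distance in frame 2: 7.8.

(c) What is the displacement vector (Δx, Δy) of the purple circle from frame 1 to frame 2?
(2.2, -1.3)

The purple circle was at (12.9, 9.4) in frame 1 and (15.1, 8.1) in frame 2.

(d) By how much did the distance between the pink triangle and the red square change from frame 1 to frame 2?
+1.9

Distance in frame 1: 8.0. Distance in frame 2: 9.9.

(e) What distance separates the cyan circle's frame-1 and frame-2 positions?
0.7

The cyan circle moved from (7.1, 2.4) to (7.7, 2.0), a distance of √(0.6² + 0.4²) ≈ 0.7.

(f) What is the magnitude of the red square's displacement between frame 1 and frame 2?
4.6

The red square moved from (3.6, 4.4) to (0.8, 8.0), a distance of √(2.8² + 3.6²) ≈ 4.6.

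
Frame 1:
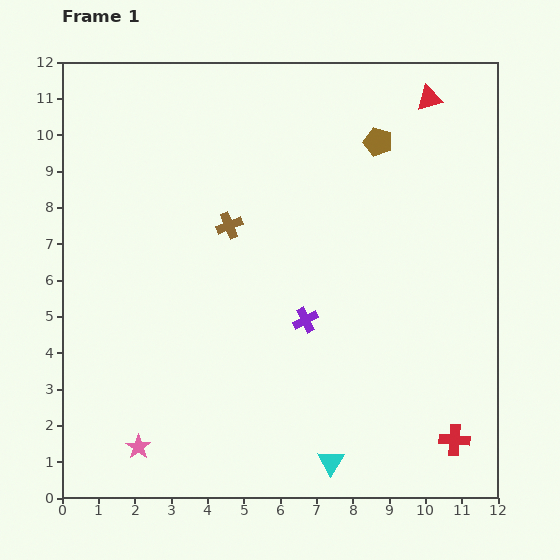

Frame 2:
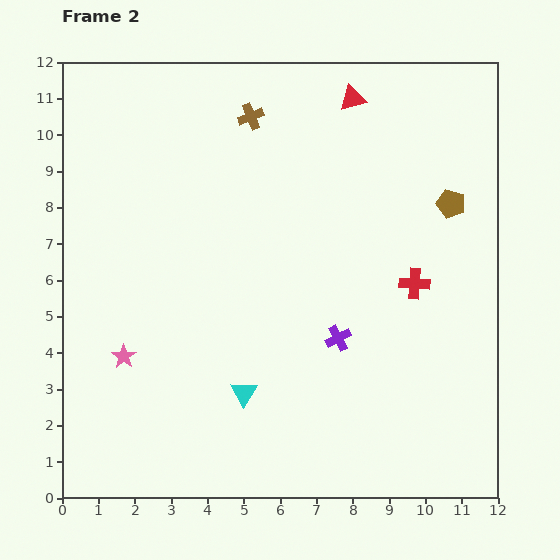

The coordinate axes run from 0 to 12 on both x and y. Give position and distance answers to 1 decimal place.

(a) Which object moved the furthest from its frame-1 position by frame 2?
the red cross

(moved 4.4; next 3.1)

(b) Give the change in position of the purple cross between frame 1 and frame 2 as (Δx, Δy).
(0.9, -0.5)

The purple cross was at (6.7, 4.9) in frame 1 and (7.6, 4.4) in frame 2.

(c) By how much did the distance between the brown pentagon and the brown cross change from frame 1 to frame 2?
+1.3

Distance in frame 1: 4.7. Distance in frame 2: 6.0.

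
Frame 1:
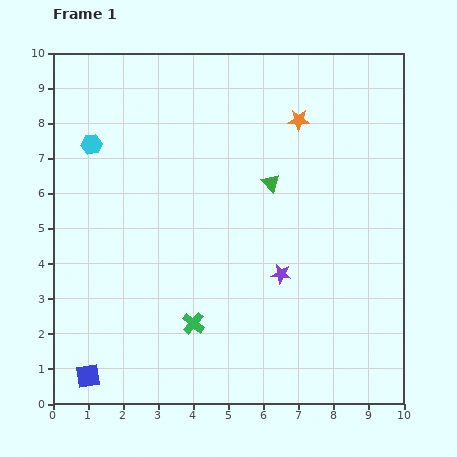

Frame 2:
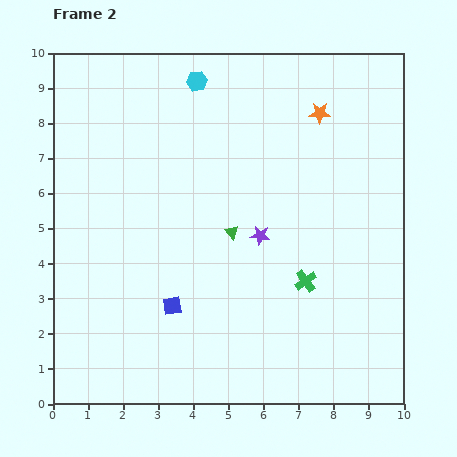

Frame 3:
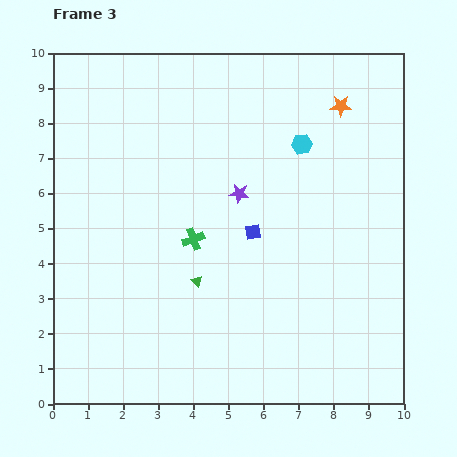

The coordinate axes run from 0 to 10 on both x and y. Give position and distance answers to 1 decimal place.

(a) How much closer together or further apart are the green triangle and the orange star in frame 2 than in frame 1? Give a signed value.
+2.2

Distance in frame 1: 2.0. Distance in frame 2: 4.2.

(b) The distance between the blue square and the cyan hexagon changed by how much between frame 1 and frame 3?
-3.7

Distance in frame 1: 6.6. Distance in frame 3: 2.9.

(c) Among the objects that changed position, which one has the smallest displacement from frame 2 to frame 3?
the orange star

(moved 0.6)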